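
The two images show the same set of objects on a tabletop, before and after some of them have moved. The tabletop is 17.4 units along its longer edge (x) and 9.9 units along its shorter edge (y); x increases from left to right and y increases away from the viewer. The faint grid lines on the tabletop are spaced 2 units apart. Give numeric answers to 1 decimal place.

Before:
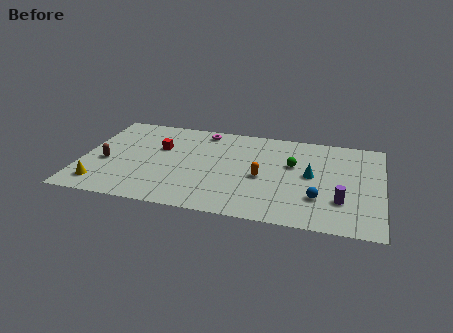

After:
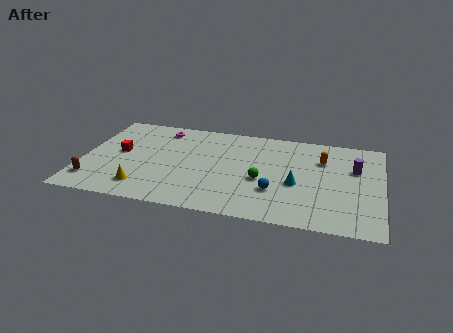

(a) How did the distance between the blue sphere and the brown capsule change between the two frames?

-1.9

They were about 12.5 units apart before and 10.6 after — 1.9 units closer together.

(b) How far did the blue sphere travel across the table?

2.5

From (13.8, 2.9) to (11.3, 3.1), the blue sphere covered √(2.5² + 0.2²) ≈ 2.5 units.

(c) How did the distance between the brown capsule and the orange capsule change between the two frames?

+4.9

The distance was about 9.1 in the first image and 14.0 in the second, so they moved 4.9 units further apart.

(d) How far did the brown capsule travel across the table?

2.2

The brown capsule was near (1.4, 4.1) before and (0.8, 2.0) after, so it travelled √(0.6² + 2.1²) ≈ 2.2 units.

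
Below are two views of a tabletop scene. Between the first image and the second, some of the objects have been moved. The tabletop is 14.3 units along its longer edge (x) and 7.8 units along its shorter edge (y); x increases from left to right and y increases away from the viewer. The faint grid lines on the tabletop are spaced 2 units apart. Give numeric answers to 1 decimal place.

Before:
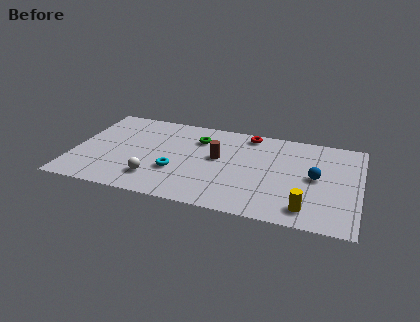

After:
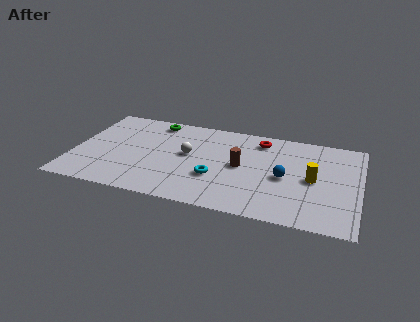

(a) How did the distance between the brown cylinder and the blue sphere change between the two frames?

-2.7

Before: roughly 4.9 units apart; after: 2.2. That's 2.7 units closer together.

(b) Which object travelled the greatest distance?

the white sphere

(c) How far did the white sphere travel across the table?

2.9

From (4.2, 1.8) to (5.7, 4.3), the white sphere covered √(1.5² + 2.5²) ≈ 2.9 units.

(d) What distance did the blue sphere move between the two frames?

1.6

The blue sphere moved from about (12.1, 4.0) to (10.6, 3.6), a distance of √(1.5² + 0.4²) ≈ 1.6.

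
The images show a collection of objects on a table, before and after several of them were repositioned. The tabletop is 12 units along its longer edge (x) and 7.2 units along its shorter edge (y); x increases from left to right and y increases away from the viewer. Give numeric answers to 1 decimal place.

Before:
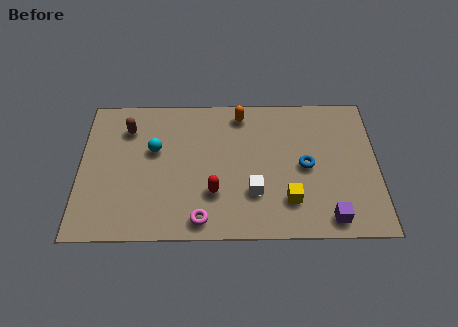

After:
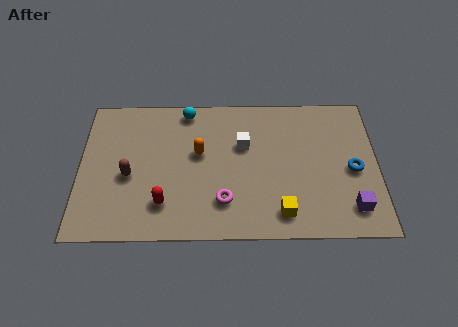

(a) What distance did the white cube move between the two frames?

2.4

From (7.0, 2.2) to (6.6, 4.6), the white cube covered √(0.4² + 2.4²) ≈ 2.4 units.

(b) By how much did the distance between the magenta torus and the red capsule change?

+1.0

Before: roughly 1.4 units apart; after: 2.4. That's 1.0 units further apart.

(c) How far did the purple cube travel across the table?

1.0

The purple cube was near (10.0, 0.9) before and (10.9, 1.4) after, so it travelled √(0.9² + 0.5²) ≈ 1.0 units.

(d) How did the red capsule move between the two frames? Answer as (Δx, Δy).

(-2.0, -0.5)

The red capsule started near (5.4, 2.2) and ended near (3.4, 1.7).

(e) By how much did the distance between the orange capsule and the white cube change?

-2.2

The distance was about 4.0 in the first image and 1.8 in the second, so they moved 2.2 units closer together.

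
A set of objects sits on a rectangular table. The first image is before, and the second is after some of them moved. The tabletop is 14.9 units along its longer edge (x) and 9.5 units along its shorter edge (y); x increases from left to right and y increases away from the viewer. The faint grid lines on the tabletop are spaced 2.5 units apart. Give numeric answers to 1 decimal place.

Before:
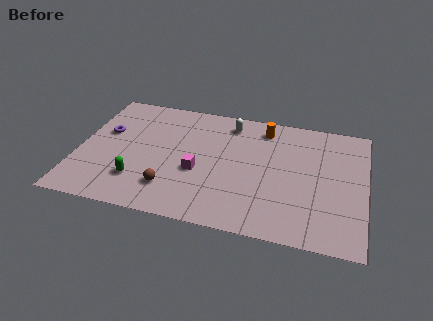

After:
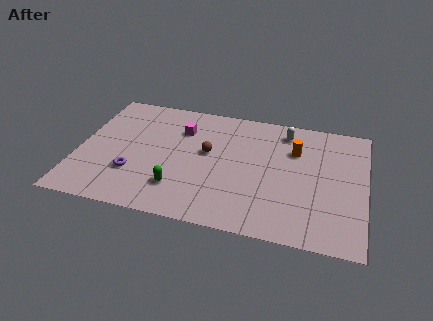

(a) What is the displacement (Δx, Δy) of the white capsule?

(2.9, 0.0)

The white capsule was at about (7.7, 8.0) and moved to about (10.6, 8.0).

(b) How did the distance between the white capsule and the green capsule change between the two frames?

+0.6

Before: roughly 7.1 units apart; after: 7.7. That's 0.6 units further apart.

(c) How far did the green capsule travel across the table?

2.1

The green capsule was near (3.3, 2.4) before and (5.4, 2.3) after, so it travelled √(2.1² + 0.1²) ≈ 2.1 units.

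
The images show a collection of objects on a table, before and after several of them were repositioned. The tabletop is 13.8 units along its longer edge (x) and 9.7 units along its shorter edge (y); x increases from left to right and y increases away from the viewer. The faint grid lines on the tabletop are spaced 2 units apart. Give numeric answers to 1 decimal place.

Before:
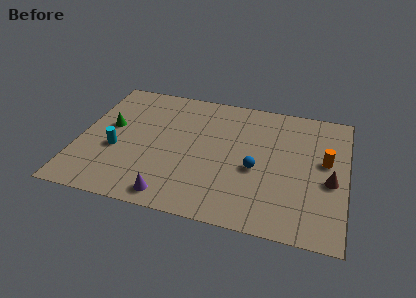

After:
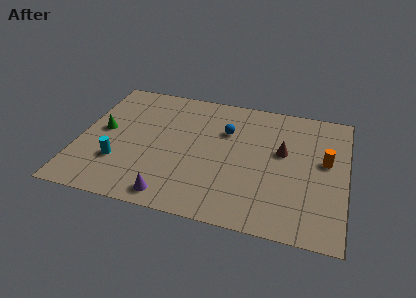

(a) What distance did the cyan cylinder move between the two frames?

0.9

The cyan cylinder moved from about (2.0, 3.8) to (2.2, 2.9), a distance of √(0.2² + 0.9²) ≈ 0.9.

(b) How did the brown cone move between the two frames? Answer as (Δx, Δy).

(-2.5, 1.6)

From the two frames, the brown cone sits at roughly (13.0, 4.1) before and (10.5, 5.7) after.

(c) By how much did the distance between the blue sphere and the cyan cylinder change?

-0.7

Before: roughly 7.2 units apart; after: 6.5. That's 0.7 units closer together.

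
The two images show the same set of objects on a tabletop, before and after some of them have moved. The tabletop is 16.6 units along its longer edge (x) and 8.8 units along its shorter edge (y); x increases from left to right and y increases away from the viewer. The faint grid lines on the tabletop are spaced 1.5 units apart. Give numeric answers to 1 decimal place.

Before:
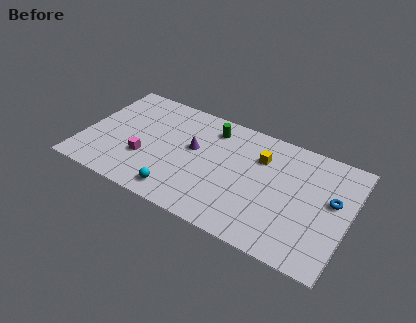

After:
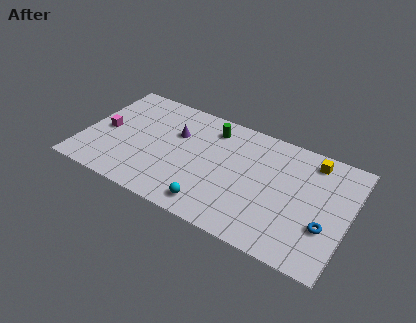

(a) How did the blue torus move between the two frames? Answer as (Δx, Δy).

(-0.2, -2.1)

The blue torus started near (15.5, 5.1) and ended near (15.3, 3.0).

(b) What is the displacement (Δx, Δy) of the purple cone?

(-1.2, 0.7)

The purple cone was at about (6.8, 5.1) and moved to about (5.6, 5.8).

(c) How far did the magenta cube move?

3.0

The magenta cube was near (4.0, 3.0) before and (1.3, 4.2) after, so it travelled √(2.7² + 1.2²) ≈ 3.0 units.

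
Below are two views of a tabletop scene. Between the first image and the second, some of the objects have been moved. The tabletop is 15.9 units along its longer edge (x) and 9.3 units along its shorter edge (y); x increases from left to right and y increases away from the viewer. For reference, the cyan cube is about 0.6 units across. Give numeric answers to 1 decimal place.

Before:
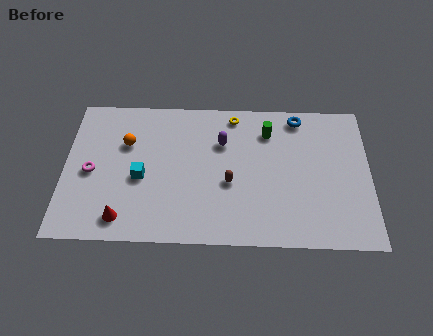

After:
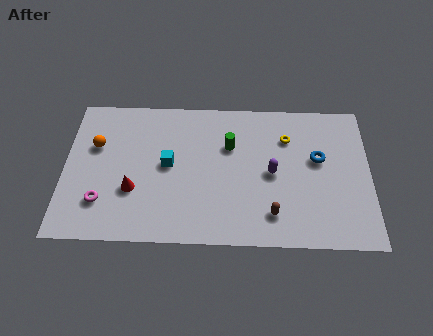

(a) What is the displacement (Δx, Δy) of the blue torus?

(1.0, -2.7)

From the two frames, the blue torus sits at roughly (12.2, 8.2) before and (13.2, 5.5) after.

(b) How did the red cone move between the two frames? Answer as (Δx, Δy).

(0.5, 1.8)

The red cone started near (3.1, 1.4) and ended near (3.6, 3.2).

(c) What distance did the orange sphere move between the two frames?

1.6

From (3.2, 6.2) to (1.6, 6.0), the orange sphere covered √(1.6² + 0.2²) ≈ 1.6 units.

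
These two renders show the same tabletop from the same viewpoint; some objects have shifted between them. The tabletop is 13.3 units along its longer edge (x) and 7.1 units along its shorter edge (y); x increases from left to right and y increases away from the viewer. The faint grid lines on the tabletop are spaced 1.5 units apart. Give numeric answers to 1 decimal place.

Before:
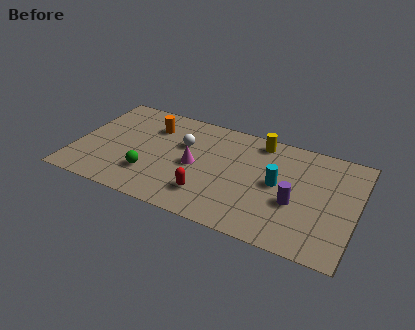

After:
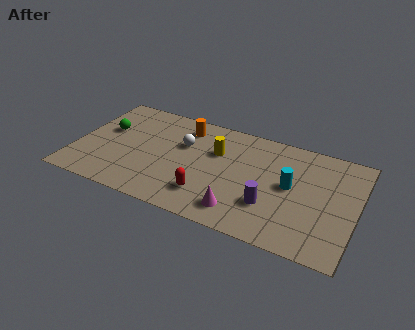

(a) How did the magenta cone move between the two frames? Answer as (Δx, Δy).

(2.4, -2.1)

The magenta cone started near (5.7, 3.4) and ended near (8.1, 1.3).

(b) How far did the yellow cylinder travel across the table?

2.4

From (8.5, 6.2) to (6.6, 4.7), the yellow cylinder covered √(1.9² + 1.5²) ≈ 2.4 units.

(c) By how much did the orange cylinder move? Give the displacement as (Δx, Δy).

(1.5, 0.5)

The orange cylinder was at about (3.4, 5.3) and moved to about (4.9, 5.8).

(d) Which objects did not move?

the red capsule and the white sphere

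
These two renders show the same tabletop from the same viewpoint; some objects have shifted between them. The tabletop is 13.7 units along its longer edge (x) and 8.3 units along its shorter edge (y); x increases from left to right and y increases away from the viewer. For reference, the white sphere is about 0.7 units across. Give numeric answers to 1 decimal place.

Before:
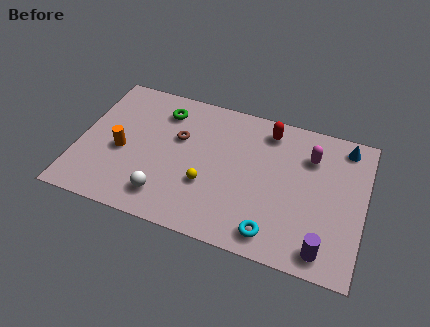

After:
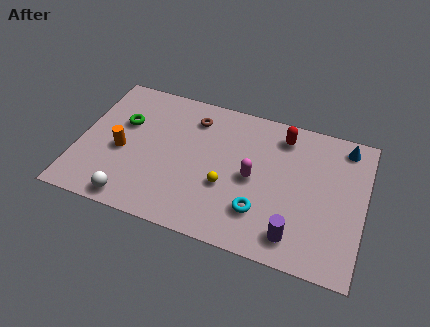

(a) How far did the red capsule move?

0.7

From (8.9, 7.0) to (9.6, 6.9), the red capsule covered √(0.7² + 0.1²) ≈ 0.7 units.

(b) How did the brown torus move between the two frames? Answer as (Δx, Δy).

(0.6, 1.4)

The brown torus started near (4.7, 5.2) and ended near (5.3, 6.6).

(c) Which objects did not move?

the orange cylinder and the blue cone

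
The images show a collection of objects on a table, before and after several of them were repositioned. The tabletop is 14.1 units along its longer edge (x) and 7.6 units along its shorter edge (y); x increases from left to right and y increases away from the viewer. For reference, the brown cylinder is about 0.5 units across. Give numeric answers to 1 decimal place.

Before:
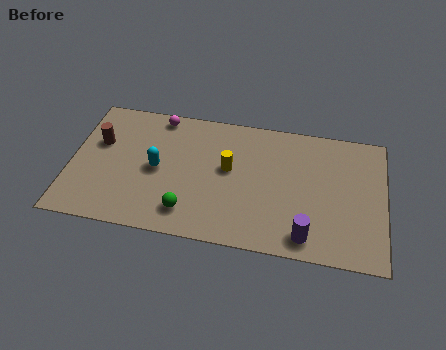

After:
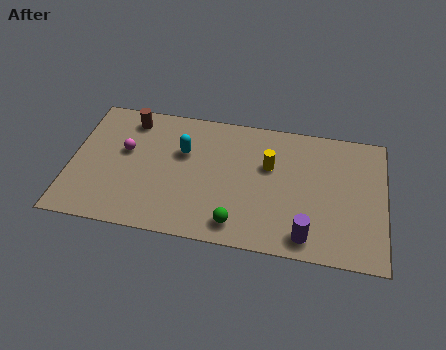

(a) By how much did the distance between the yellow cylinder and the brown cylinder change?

+0.7

Before: roughly 5.9 units apart; after: 6.6. That's 0.7 units further apart.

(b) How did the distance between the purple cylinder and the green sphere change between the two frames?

-2.2

The distance was about 5.3 in the first image and 3.1 in the second, so they moved 2.2 units closer together.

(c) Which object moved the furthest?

the magenta sphere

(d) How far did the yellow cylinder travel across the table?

1.9

The yellow cylinder moved from about (7.1, 4.3) to (8.9, 4.8), a distance of √(1.8² + 0.5²) ≈ 1.9.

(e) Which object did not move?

the purple cylinder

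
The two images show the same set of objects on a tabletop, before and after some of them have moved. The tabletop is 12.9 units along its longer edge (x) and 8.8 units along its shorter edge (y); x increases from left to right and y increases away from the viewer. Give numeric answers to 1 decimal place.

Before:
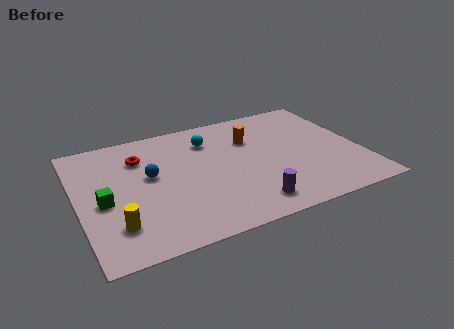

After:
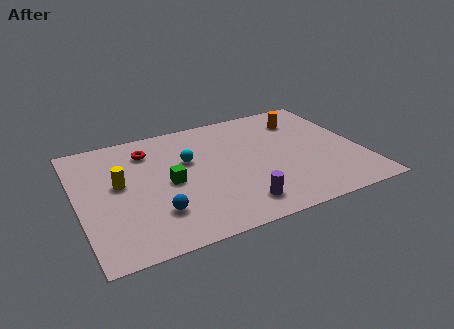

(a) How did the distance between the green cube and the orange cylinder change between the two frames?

-0.3

Before: roughly 7.3 units apart; after: 7.0. That's 0.3 units closer together.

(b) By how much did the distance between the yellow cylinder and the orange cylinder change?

+1.2

Before: roughly 7.7 units apart; after: 8.9. That's 1.2 units further apart.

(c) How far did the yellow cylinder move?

2.8

From (1.5, 2.1) to (1.9, 4.9), the yellow cylinder covered √(0.4² + 2.8²) ≈ 2.8 units.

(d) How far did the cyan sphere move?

1.6

From (6.2, 6.7) to (5.1, 5.5), the cyan sphere covered √(1.1² + 1.2²) ≈ 1.6 units.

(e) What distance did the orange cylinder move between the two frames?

2.6

The orange cylinder moved from about (8.1, 6.1) to (10.6, 6.8), a distance of √(2.5² + 0.7²) ≈ 2.6.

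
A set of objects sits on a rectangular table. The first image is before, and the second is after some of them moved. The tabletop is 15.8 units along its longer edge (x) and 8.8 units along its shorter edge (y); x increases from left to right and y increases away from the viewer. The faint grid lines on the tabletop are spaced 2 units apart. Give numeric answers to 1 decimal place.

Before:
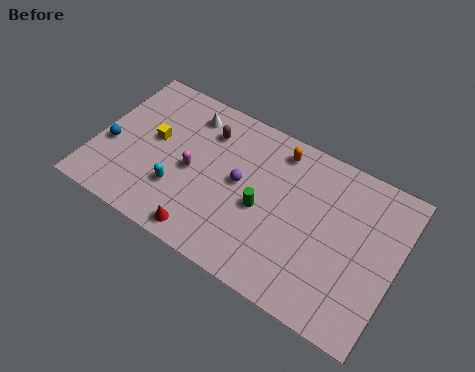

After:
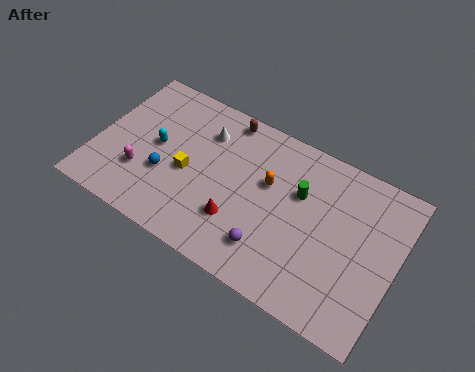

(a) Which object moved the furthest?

the purple sphere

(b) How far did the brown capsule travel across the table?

1.4

The brown capsule was near (5.5, 6.7) before and (6.3, 7.9) after, so it travelled √(0.8² + 1.2²) ≈ 1.4 units.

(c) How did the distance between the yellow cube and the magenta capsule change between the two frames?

+0.3

Before: roughly 2.3 units apart; after: 2.6. That's 0.3 units further apart.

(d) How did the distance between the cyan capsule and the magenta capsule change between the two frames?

+0.5

The distance was about 1.5 in the first image and 2.0 in the second, so they moved 0.5 units further apart.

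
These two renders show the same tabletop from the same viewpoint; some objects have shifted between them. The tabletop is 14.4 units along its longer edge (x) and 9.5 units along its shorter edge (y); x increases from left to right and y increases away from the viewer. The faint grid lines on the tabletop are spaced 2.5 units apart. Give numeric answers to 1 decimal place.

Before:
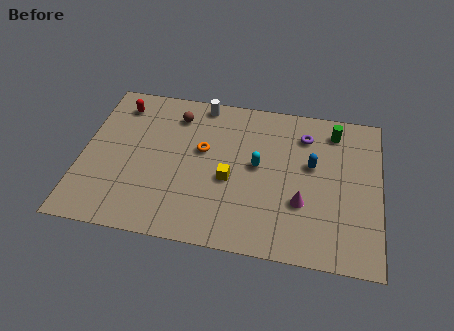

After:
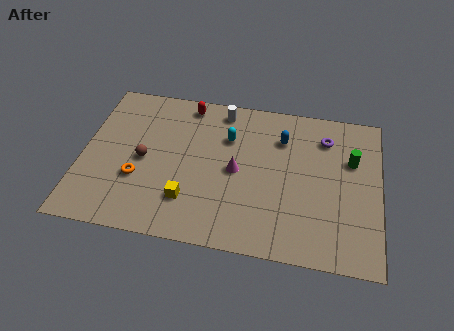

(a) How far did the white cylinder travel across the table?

1.0

The white cylinder was near (5.6, 8.6) before and (6.6, 8.3) after, so it travelled √(1.0² + 0.3²) ≈ 1.0 units.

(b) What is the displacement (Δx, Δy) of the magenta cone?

(-3.2, 1.4)

The magenta cone was at about (10.7, 3.2) and moved to about (7.5, 4.6).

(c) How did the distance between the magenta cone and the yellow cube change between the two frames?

-0.5

They were about 3.6 units apart before and 3.1 after — 0.5 units closer together.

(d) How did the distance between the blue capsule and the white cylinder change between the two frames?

-3.0

They were about 6.3 units apart before and 3.3 after — 3.0 units closer together.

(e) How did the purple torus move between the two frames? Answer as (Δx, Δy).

(1.0, 0.0)

From the two frames, the purple torus sits at roughly (10.7, 7.4) before and (11.7, 7.4) after.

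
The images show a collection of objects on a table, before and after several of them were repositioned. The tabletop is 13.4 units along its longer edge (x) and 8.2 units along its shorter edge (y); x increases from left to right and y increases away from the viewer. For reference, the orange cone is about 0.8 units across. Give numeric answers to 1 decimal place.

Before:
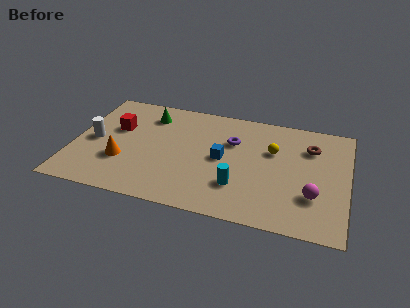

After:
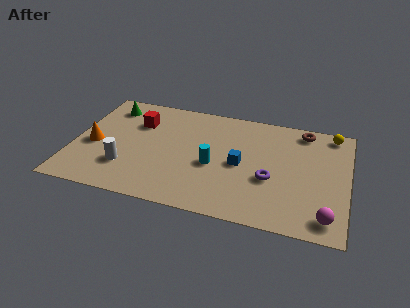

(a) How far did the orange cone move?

1.7

From (2.5, 2.7) to (1.0, 3.6), the orange cone covered √(1.5² + 0.9²) ≈ 1.7 units.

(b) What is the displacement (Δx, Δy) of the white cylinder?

(1.7, -1.6)

The white cylinder started near (1.0, 3.9) and ended near (2.7, 2.3).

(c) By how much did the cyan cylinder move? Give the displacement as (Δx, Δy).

(-1.3, 1.2)

The cyan cylinder was at about (8.2, 2.3) and moved to about (6.9, 3.5).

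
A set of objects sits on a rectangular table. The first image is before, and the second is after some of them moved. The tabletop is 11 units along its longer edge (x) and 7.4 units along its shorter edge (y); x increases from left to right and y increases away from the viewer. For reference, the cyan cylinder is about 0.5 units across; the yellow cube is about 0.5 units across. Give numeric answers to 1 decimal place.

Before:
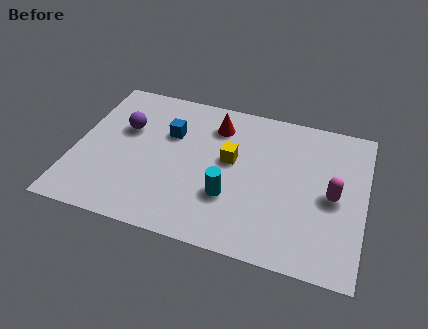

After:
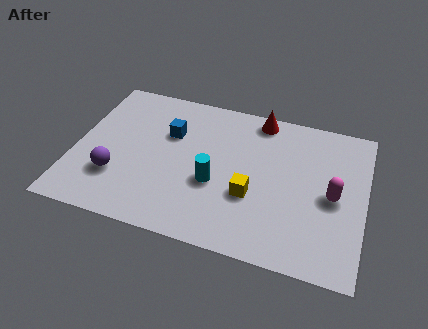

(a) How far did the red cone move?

1.8

From (5.2, 5.8) to (6.8, 6.6), the red cone covered √(1.6² + 0.8²) ≈ 1.8 units.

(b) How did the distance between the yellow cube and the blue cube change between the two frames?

+1.5

Before: roughly 2.5 units apart; after: 4.0. That's 1.5 units further apart.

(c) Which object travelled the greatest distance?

the purple sphere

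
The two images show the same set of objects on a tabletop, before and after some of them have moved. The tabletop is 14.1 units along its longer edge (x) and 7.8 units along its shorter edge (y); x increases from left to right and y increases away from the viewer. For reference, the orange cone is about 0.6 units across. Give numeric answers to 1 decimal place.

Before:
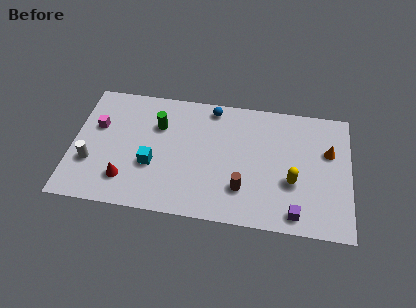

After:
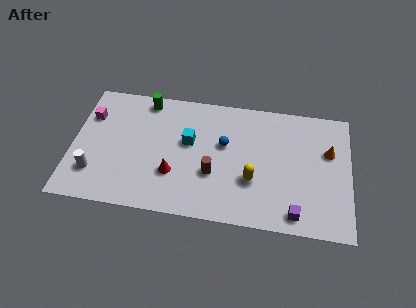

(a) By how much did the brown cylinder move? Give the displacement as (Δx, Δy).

(-1.5, 0.7)

The brown cylinder was at about (8.7, 2.1) and moved to about (7.2, 2.8).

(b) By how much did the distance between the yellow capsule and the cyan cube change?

-3.3

They were about 7.1 units apart before and 3.8 after — 3.3 units closer together.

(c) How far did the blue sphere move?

2.3

The blue sphere was near (7.0, 6.9) before and (7.7, 4.7) after, so it travelled √(0.7² + 2.2²) ≈ 2.3 units.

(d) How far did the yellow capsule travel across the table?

2.0

The yellow capsule moved from about (11.2, 2.9) to (9.2, 2.7), a distance of √(2.0² + 0.2²) ≈ 2.0.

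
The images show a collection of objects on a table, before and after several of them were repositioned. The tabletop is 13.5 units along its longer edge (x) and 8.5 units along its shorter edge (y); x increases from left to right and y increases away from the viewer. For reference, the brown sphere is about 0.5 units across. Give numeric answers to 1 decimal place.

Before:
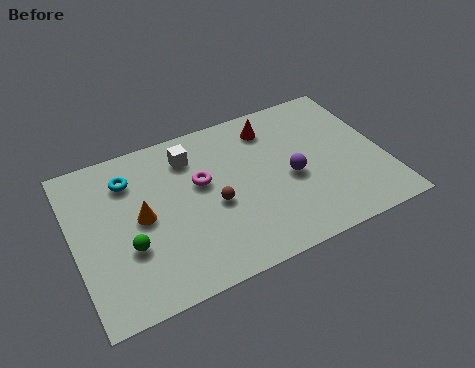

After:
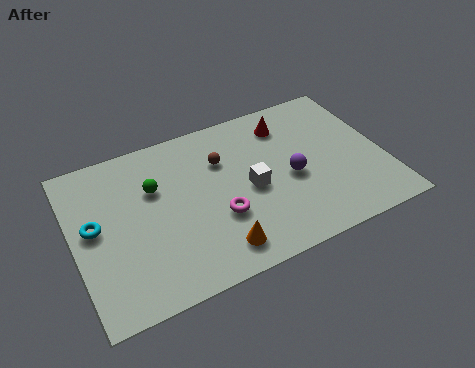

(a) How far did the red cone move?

0.7

From (8.9, 6.9) to (9.6, 6.8), the red cone covered √(0.7² + 0.1²) ≈ 0.7 units.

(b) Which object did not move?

the purple sphere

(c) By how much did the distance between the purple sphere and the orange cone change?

-2.2

They were about 6.5 units apart before and 4.3 after — 2.2 units closer together.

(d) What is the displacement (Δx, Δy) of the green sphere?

(1.4, 2.6)

The green sphere started near (2.2, 3.0) and ended near (3.6, 5.6).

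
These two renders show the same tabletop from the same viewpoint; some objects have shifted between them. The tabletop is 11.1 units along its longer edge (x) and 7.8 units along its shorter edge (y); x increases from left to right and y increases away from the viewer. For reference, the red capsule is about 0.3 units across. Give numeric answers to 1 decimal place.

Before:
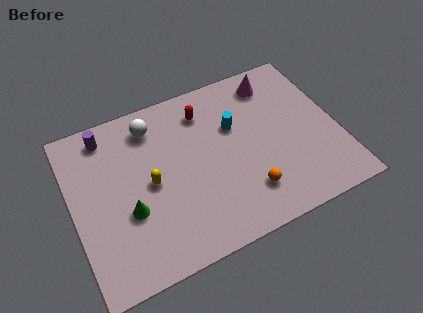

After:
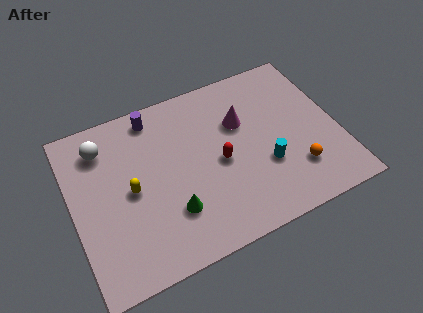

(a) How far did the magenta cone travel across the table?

2.1

The magenta cone was near (8.8, 6.5) before and (7.2, 5.1) after, so it travelled √(1.6² + 1.4²) ≈ 2.1 units.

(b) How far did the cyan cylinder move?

2.5

The cyan cylinder was near (6.9, 5.0) before and (7.9, 2.7) after, so it travelled √(1.0² + 2.3²) ≈ 2.5 units.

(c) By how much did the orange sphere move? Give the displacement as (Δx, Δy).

(2.1, 0.2)

From the two frames, the orange sphere sits at roughly (7.0, 1.8) before and (9.1, 2.0) after.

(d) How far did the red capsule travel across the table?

2.6

The red capsule was near (5.8, 6.2) before and (6.1, 3.6) after, so it travelled √(0.3² + 2.6²) ≈ 2.6 units.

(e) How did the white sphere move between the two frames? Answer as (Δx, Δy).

(-2.1, -0.2)

The white sphere started near (3.6, 6.4) and ended near (1.5, 6.2).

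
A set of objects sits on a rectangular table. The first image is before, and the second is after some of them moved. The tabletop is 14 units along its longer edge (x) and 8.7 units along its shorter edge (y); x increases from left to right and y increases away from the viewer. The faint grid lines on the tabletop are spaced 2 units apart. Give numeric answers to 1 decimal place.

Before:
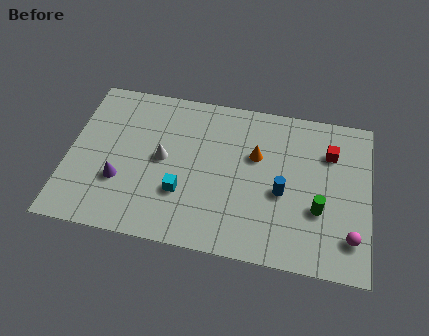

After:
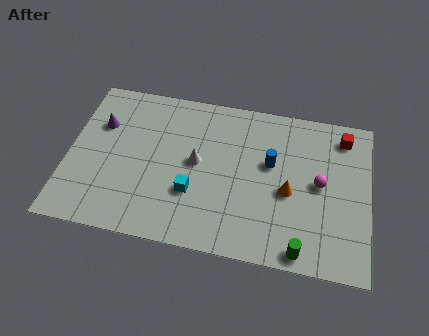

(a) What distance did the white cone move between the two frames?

1.6

The white cone moved from about (4.4, 4.5) to (6.0, 4.6), a distance of √(1.6² + 0.1²) ≈ 1.6.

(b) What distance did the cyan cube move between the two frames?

0.5

The cyan cube was near (5.4, 2.8) before and (5.9, 2.9) after, so it travelled √(0.5² + 0.1²) ≈ 0.5 units.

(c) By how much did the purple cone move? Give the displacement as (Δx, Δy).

(-1.1, 3.0)

The purple cone was at about (2.5, 2.9) and moved to about (1.4, 5.9).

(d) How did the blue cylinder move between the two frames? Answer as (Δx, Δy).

(-0.6, 1.5)

The blue cylinder was at about (10.0, 3.7) and moved to about (9.4, 5.2).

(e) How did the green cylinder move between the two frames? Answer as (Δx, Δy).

(-0.7, -2.3)

The green cylinder was at about (11.7, 3.1) and moved to about (11.0, 0.8).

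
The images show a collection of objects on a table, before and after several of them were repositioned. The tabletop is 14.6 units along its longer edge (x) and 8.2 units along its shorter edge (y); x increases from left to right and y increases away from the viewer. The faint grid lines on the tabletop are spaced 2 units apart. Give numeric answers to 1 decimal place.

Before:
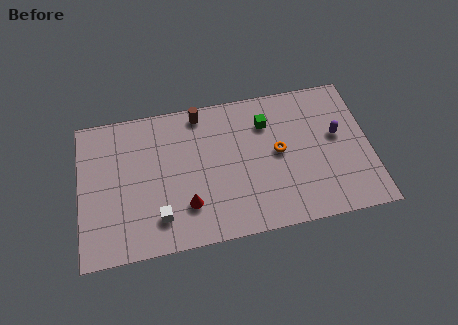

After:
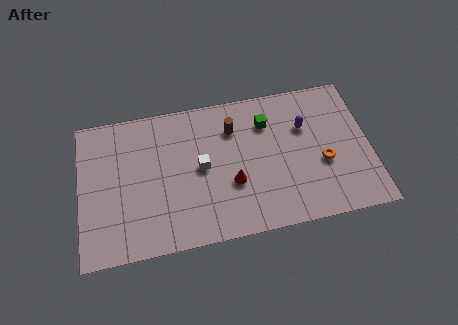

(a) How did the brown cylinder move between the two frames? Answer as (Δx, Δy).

(1.6, -1.2)

The brown cylinder started near (6.2, 7.3) and ended near (7.8, 6.1).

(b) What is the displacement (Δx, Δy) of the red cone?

(2.3, 0.8)

The red cone was at about (5.3, 2.2) and moved to about (7.6, 3.0).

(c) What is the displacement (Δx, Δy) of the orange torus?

(2.2, -1.0)

From the two frames, the orange torus sits at roughly (10.0, 4.3) before and (12.2, 3.3) after.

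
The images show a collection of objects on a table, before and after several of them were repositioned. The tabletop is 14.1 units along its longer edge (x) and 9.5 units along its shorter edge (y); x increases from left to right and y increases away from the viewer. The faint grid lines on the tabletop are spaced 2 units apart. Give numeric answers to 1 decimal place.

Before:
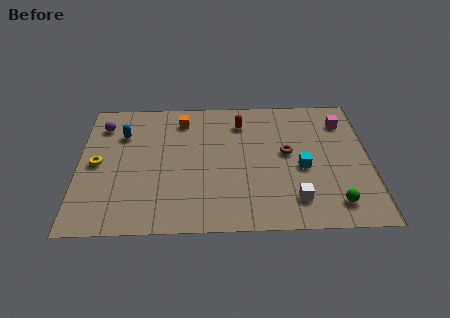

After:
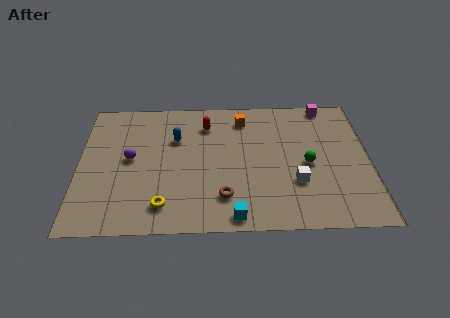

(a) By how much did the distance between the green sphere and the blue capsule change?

-4.7

They were about 11.4 units apart before and 6.7 after — 4.7 units closer together.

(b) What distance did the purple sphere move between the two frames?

2.9

The purple sphere was near (1.1, 7.5) before and (2.5, 5.0) after, so it travelled √(1.4² + 2.5²) ≈ 2.9 units.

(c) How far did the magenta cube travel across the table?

1.5

The magenta cube moved from about (12.9, 7.4) to (12.1, 8.7), a distance of √(0.8² + 1.3²) ≈ 1.5.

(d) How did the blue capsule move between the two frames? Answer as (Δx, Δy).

(2.6, -0.4)

The blue capsule started near (2.1, 6.8) and ended near (4.7, 6.4).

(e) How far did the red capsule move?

1.7

From (7.9, 7.5) to (6.2, 7.4), the red capsule covered √(1.7² + 0.1²) ≈ 1.7 units.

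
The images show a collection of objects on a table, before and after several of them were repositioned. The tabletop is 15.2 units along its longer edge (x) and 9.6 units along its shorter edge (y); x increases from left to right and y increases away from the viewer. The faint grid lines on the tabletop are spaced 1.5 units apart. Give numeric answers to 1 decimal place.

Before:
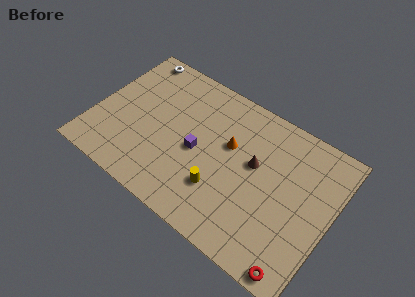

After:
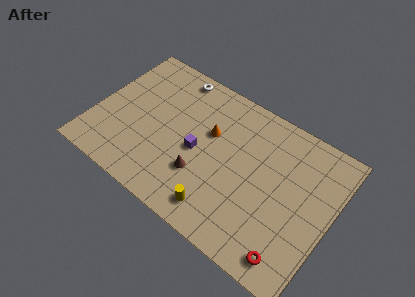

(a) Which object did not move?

the purple cube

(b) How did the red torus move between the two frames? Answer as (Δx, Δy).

(-0.5, 0.5)

From the two frames, the red torus sits at roughly (13.9, 0.8) before and (13.4, 1.3) after.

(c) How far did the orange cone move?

1.3

The orange cone was near (8.5, 5.9) before and (7.2, 6.0) after, so it travelled √(1.3² + 0.1²) ≈ 1.3 units.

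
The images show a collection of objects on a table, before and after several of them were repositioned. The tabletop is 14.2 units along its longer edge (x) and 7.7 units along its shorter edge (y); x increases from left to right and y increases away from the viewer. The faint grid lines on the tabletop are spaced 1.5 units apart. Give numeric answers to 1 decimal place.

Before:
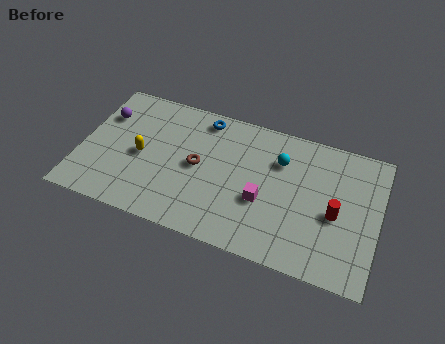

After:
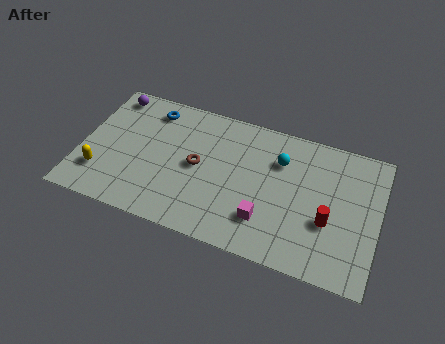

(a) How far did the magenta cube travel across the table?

1.0

From (8.8, 3.0) to (9.0, 2.0), the magenta cube covered √(0.2² + 1.0²) ≈ 1.0 units.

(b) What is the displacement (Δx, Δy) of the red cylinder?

(-0.3, -0.5)

The red cylinder started near (12.2, 3.4) and ended near (11.9, 2.9).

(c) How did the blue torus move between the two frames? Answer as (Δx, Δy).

(-2.5, -0.3)

From the two frames, the blue torus sits at roughly (5.6, 6.7) before and (3.1, 6.4) after.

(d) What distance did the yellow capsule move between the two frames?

2.4

The yellow capsule was near (2.9, 3.6) before and (1.1, 2.0) after, so it travelled √(1.8² + 1.6²) ≈ 2.4 units.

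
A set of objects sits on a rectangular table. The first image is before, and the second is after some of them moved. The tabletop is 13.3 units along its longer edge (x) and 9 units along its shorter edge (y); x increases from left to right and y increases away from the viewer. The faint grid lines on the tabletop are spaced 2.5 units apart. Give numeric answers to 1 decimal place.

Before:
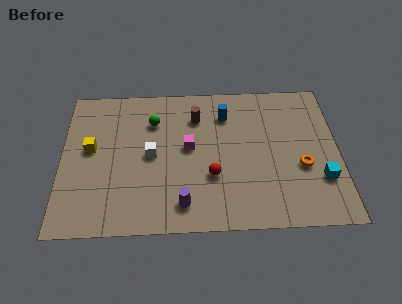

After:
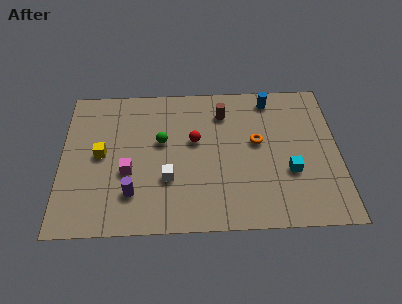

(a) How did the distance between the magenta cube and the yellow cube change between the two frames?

-3.0

The distance was about 4.7 in the first image and 1.7 in the second, so they moved 3.0 units closer together.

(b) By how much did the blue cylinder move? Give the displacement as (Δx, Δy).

(2.2, 0.9)

The blue cylinder started near (7.9, 6.9) and ended near (10.1, 7.8).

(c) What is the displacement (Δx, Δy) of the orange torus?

(-2.1, 1.6)

The orange torus was at about (11.5, 3.5) and moved to about (9.4, 5.1).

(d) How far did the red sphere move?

2.3

The red sphere was near (7.2, 3.1) before and (6.4, 5.3) after, so it travelled √(0.8² + 2.2²) ≈ 2.3 units.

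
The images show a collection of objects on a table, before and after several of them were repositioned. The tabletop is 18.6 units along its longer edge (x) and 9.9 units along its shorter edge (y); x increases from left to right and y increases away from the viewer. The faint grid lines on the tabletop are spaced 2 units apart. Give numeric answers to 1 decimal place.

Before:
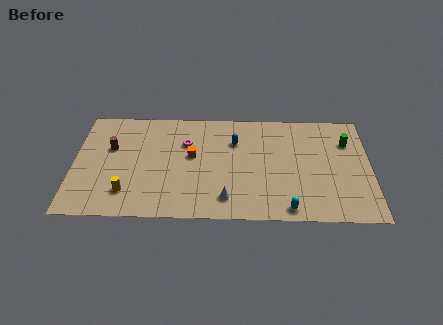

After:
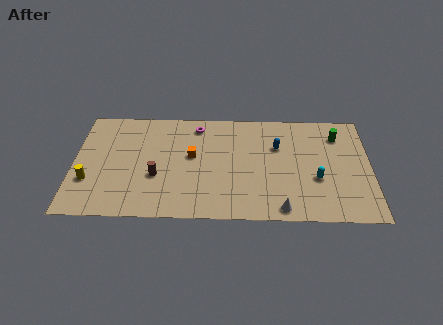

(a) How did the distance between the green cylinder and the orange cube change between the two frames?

-0.5

They were about 9.9 units apart before and 9.4 after — 0.5 units closer together.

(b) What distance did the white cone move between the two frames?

3.5

The white cone moved from about (9.6, 1.8) to (13.0, 1.0), a distance of √(3.4² + 0.8²) ≈ 3.5.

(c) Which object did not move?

the orange cube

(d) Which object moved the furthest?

the brown cylinder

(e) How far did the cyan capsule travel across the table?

3.2

The cyan capsule moved from about (13.4, 1.0) to (15.2, 3.7), a distance of √(1.8² + 2.7²) ≈ 3.2.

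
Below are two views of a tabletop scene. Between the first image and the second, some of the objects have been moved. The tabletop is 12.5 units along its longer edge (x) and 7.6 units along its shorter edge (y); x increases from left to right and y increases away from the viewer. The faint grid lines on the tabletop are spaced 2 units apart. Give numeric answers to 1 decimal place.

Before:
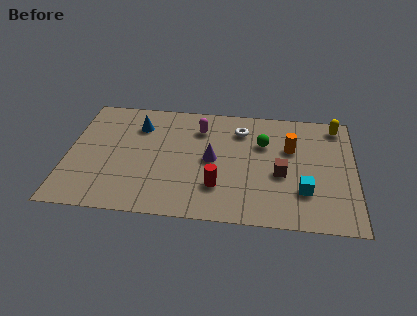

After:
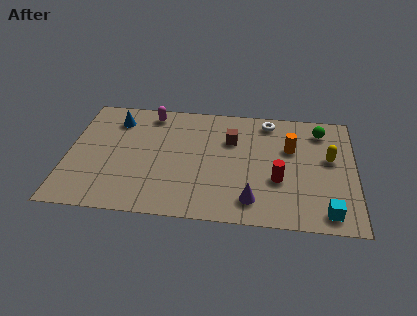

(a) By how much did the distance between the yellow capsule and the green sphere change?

-1.7

Before: roughly 3.5 units apart; after: 1.8. That's 1.7 units closer together.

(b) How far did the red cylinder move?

2.7

The red cylinder was near (6.6, 2.1) before and (9.2, 2.8) after, so it travelled √(2.6² + 0.7²) ≈ 2.7 units.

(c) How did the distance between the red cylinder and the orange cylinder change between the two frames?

-2.0

Before: roughly 4.2 units apart; after: 2.2. That's 2.0 units closer together.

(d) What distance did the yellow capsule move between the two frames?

2.2

The yellow capsule moved from about (11.7, 6.6) to (11.4, 4.4), a distance of √(0.3² + 2.2²) ≈ 2.2.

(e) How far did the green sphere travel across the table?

2.7

From (8.5, 5.1) to (11.0, 6.2), the green sphere covered √(2.5² + 1.1²) ≈ 2.7 units.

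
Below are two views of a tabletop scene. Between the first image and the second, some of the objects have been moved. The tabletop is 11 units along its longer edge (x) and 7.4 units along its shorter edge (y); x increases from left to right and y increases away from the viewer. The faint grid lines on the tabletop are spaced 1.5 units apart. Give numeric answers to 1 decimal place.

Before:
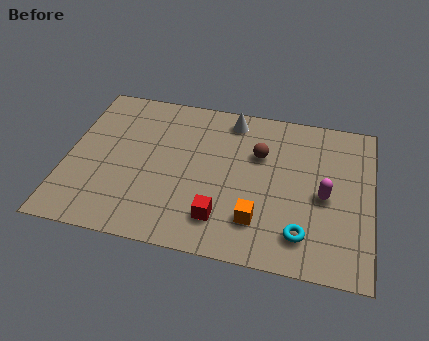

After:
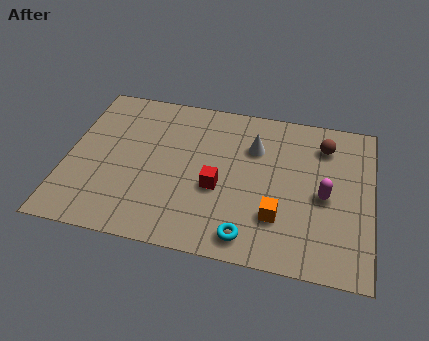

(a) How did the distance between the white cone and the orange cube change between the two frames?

-1.5

They were about 4.8 units apart before and 3.3 after — 1.5 units closer together.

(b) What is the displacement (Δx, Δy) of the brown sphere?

(2.3, 0.9)

From the two frames, the brown sphere sits at roughly (6.9, 4.9) before and (9.2, 5.8) after.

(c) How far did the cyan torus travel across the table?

2.0

The cyan torus moved from about (8.6, 1.5) to (6.7, 1.0), a distance of √(1.9² + 0.5²) ≈ 2.0.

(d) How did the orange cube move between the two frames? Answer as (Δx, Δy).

(0.7, 0.3)

The orange cube was at about (7.0, 1.8) and moved to about (7.7, 2.1).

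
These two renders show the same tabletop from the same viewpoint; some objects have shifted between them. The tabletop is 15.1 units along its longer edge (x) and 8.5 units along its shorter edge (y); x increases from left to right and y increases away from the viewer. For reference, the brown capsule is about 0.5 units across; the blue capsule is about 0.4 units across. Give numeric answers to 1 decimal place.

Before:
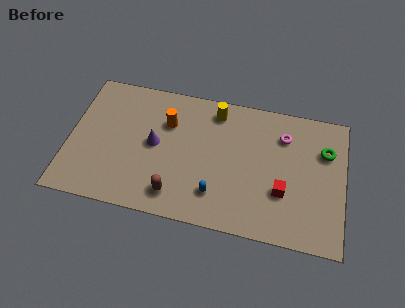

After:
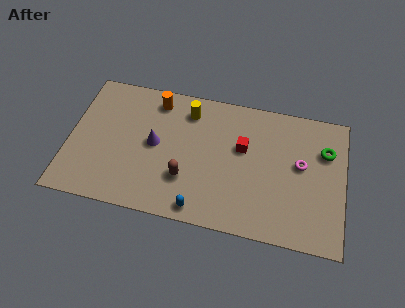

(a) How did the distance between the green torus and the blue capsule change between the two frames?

+1.3

They were about 7.0 units apart before and 8.3 after — 1.3 units further apart.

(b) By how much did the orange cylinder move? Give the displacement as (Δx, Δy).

(-0.7, 1.3)

From the two frames, the orange cylinder sits at roughly (5.3, 5.9) before and (4.6, 7.2) after.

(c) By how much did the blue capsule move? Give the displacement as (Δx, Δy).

(-0.8, -1.1)

The blue capsule was at about (8.2, 2.0) and moved to about (7.4, 0.9).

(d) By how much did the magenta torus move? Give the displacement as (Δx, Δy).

(1.0, -1.6)

From the two frames, the magenta torus sits at roughly (11.7, 6.4) before and (12.7, 4.8) after.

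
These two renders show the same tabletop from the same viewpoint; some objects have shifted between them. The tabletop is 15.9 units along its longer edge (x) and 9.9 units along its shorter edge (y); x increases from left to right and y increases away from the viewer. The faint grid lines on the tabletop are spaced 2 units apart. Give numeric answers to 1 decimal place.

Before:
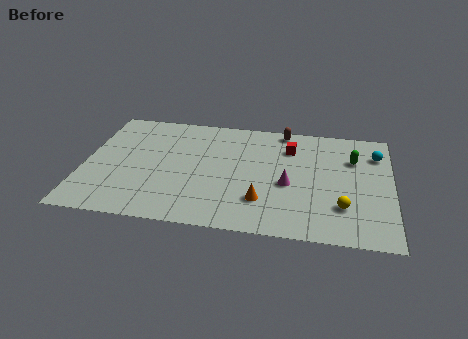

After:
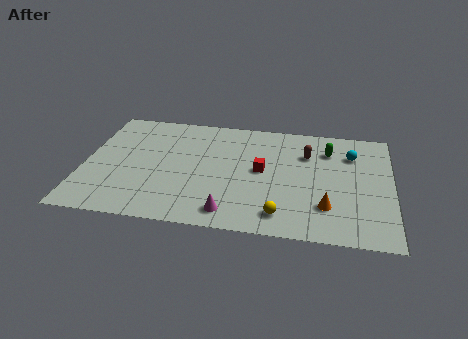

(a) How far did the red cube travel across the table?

2.6

From (10.6, 7.4) to (9.2, 5.2), the red cube covered √(1.4² + 2.2²) ≈ 2.6 units.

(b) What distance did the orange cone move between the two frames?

3.3

The orange cone moved from about (9.3, 2.6) to (12.6, 2.6), a distance of √(3.3² + 0.0²) ≈ 3.3.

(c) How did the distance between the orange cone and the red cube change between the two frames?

-0.7

The distance was about 5.0 in the first image and 4.3 in the second, so they moved 0.7 units closer together.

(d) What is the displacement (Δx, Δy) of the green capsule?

(-1.3, 0.6)

The green capsule started near (13.9, 6.9) and ended near (12.6, 7.5).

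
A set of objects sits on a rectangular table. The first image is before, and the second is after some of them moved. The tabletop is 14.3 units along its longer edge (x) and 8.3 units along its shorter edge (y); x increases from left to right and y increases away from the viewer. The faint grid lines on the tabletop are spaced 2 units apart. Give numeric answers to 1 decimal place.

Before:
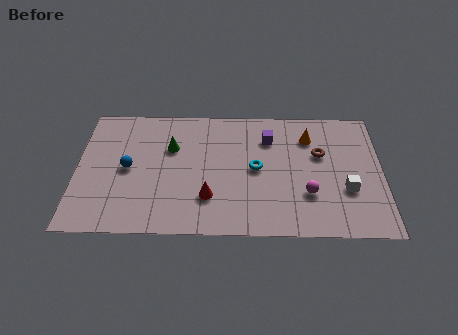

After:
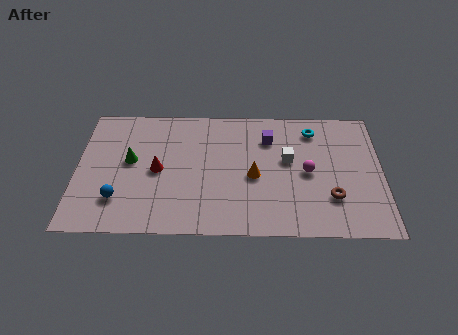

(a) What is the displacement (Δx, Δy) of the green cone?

(-1.9, -0.9)

The green cone was at about (4.4, 5.5) and moved to about (2.5, 4.6).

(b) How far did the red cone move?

2.9

The red cone was near (6.2, 2.3) before and (3.8, 4.0) after, so it travelled √(2.4² + 1.7²) ≈ 2.9 units.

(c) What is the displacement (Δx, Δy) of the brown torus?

(0.5, -2.8)

The brown torus started near (11.4, 5.2) and ended near (11.9, 2.4).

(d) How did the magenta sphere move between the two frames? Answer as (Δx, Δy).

(0.0, 1.4)

From the two frames, the magenta sphere sits at roughly (10.8, 2.6) before and (10.8, 4.0) after.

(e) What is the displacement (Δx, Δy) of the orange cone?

(-2.6, -2.6)

The orange cone was at about (10.9, 6.3) and moved to about (8.3, 3.7).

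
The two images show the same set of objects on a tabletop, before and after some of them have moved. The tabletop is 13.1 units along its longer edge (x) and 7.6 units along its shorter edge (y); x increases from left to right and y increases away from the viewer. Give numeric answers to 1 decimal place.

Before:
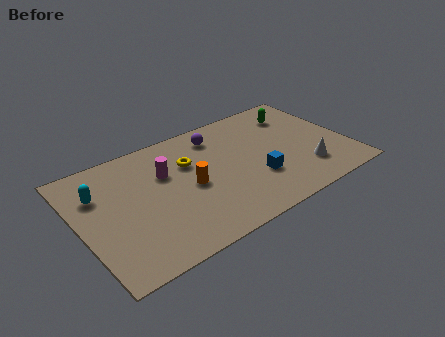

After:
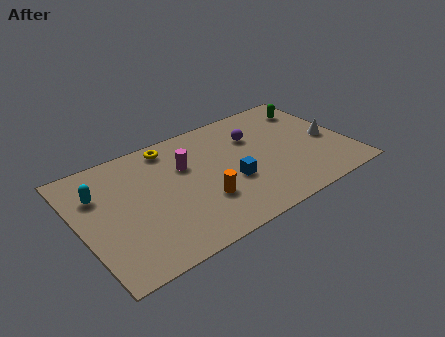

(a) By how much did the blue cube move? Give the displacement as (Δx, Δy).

(-1.2, 0.4)

From the two frames, the blue cube sits at roughly (8.4, 2.5) before and (7.2, 2.9) after.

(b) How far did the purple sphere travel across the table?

1.9

From (7.1, 6.2) to (8.8, 5.3), the purple sphere covered √(1.7² + 0.9²) ≈ 1.9 units.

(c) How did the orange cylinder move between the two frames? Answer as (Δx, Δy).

(0.4, -1.2)

The orange cylinder started near (5.3, 3.6) and ended near (5.7, 2.4).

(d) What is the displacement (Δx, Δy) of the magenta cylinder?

(1.0, 0.0)

The magenta cylinder started near (4.3, 5.0) and ended near (5.3, 5.0).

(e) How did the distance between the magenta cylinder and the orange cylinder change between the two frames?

+0.9

They were about 1.7 units apart before and 2.6 after — 0.9 units further apart.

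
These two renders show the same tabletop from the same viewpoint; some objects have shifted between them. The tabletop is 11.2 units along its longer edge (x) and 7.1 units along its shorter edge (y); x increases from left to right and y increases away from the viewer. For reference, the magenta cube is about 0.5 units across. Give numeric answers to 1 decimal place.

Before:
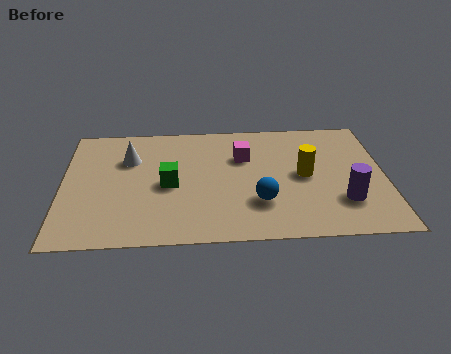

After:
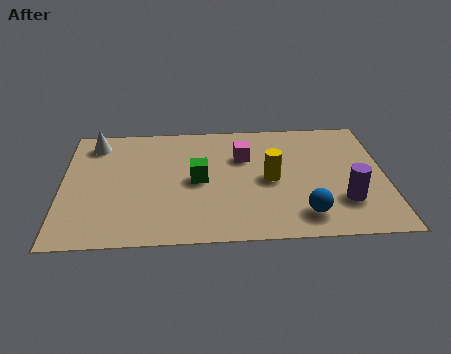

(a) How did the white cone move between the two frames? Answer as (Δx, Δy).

(-1.2, 1.0)

The white cone was at about (2.3, 4.9) and moved to about (1.1, 5.9).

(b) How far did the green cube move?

1.0

The green cube moved from about (3.7, 3.3) to (4.7, 3.5), a distance of √(1.0² + 0.2²) ≈ 1.0.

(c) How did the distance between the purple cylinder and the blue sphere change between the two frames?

-1.3

The distance was about 2.9 in the first image and 1.6 in the second, so they moved 1.3 units closer together.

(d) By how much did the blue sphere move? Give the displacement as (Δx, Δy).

(1.5, -0.8)

The blue sphere was at about (6.8, 2.1) and moved to about (8.3, 1.3).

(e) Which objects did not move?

the magenta cube and the purple cylinder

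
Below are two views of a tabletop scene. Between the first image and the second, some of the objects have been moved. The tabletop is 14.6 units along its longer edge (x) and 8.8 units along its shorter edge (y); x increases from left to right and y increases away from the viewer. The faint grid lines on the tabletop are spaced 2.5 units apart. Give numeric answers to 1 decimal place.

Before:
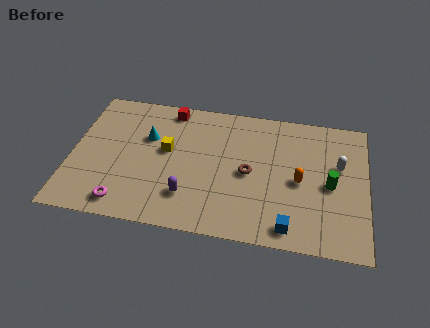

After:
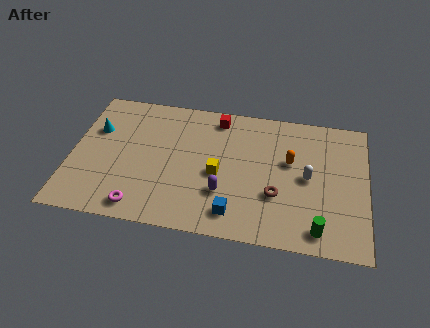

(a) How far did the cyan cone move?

2.6

The cyan cone moved from about (3.7, 5.7) to (1.1, 5.8), a distance of √(2.6² + 0.1²) ≈ 2.6.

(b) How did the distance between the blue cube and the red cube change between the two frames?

-2.9

Before: roughly 9.1 units apart; after: 6.2. That's 2.9 units closer together.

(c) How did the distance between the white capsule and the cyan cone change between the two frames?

+1.2

They were about 9.5 units apart before and 10.7 after — 1.2 units further apart.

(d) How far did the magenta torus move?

0.8

The magenta torus was near (2.8, 1.2) before and (3.6, 1.1) after, so it travelled √(0.8² + 0.1²) ≈ 0.8 units.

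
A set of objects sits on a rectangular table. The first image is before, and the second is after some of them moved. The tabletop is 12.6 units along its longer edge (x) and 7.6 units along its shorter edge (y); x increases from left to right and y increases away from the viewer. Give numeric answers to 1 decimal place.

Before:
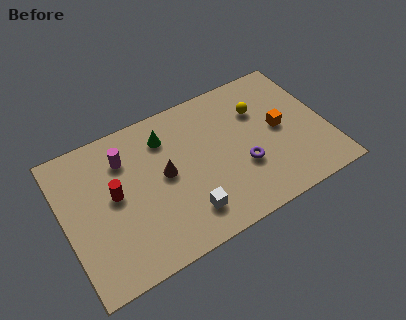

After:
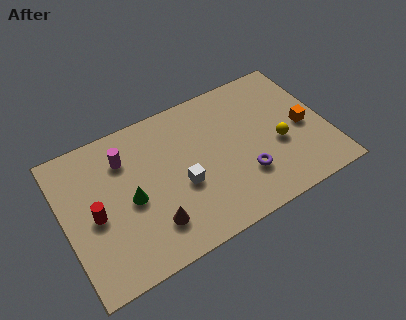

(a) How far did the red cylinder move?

1.2

From (2.4, 4.1) to (1.4, 3.5), the red cylinder covered √(1.0² + 0.6²) ≈ 1.2 units.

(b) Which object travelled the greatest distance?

the green cone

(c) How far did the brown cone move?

2.4

From (4.8, 4.0) to (3.9, 1.8), the brown cone covered √(0.9² + 2.2²) ≈ 2.4 units.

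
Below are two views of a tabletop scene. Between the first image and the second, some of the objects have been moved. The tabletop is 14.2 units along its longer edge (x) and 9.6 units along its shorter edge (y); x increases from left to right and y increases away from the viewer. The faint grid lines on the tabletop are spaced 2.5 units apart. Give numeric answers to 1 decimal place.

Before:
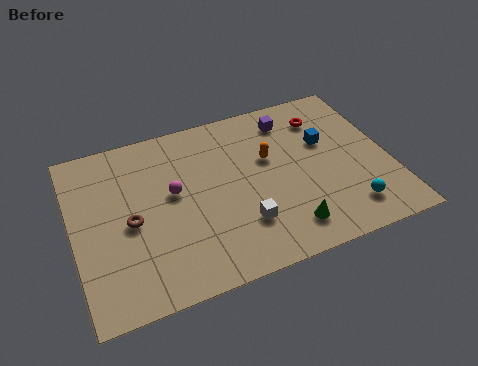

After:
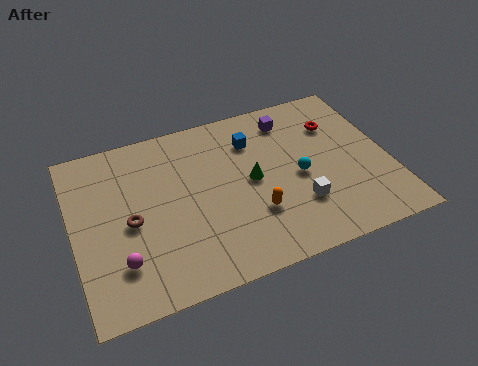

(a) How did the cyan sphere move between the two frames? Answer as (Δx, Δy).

(-1.9, 2.6)

The cyan sphere started near (12.0, 1.8) and ended near (10.1, 4.4).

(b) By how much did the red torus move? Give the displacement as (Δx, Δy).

(0.5, -0.6)

The red torus was at about (11.6, 7.5) and moved to about (12.1, 6.9).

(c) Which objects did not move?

the purple cube and the brown torus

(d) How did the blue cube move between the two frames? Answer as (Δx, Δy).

(-3.2, 1.2)

From the two frames, the blue cube sits at roughly (11.5, 6.0) before and (8.3, 7.2) after.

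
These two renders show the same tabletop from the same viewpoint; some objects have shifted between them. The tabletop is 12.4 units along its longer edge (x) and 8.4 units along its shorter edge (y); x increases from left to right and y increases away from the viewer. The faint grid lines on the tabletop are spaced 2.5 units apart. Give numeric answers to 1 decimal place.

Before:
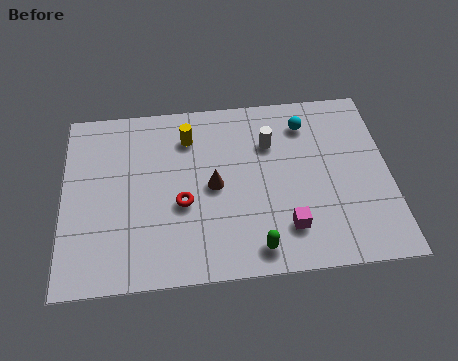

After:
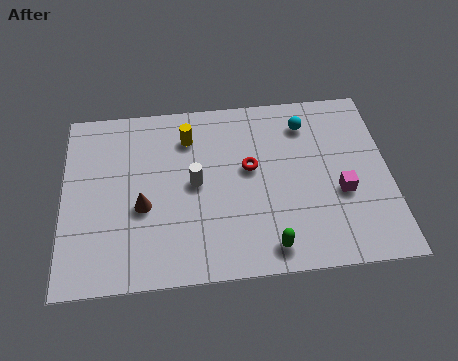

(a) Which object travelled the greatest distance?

the white cylinder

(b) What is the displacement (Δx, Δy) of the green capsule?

(0.5, 0.0)

The green capsule was at about (7.2, 1.1) and moved to about (7.7, 1.1).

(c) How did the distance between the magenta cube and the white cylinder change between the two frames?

+1.6

They were about 4.0 units apart before and 5.6 after — 1.6 units further apart.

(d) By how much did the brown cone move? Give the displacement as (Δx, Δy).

(-2.7, -0.7)

The brown cone started near (5.7, 4.1) and ended near (3.0, 3.4).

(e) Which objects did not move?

the yellow cylinder and the cyan sphere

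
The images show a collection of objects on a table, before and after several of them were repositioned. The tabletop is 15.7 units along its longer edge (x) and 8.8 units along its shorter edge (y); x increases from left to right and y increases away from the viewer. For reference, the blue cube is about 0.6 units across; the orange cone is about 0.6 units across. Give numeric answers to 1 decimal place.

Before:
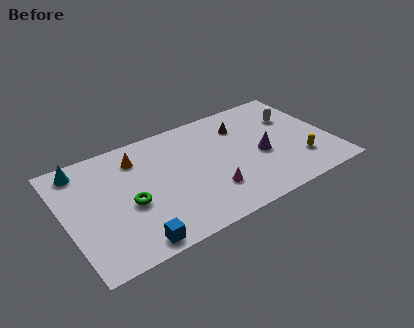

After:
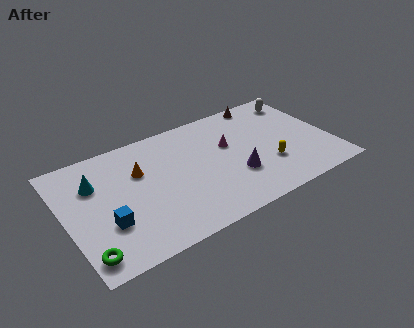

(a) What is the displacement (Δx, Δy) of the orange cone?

(0.0, -1.1)

The orange cone was at about (4.5, 6.9) and moved to about (4.5, 5.8).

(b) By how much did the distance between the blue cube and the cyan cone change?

-3.8

They were about 7.0 units apart before and 3.2 after — 3.8 units closer together.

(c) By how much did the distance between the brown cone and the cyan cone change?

+1.1

They were about 9.6 units apart before and 10.7 after — 1.1 units further apart.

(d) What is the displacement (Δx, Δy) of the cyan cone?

(0.6, -1.5)

From the two frames, the cyan cone sits at roughly (1.3, 7.6) before and (1.9, 6.1) after.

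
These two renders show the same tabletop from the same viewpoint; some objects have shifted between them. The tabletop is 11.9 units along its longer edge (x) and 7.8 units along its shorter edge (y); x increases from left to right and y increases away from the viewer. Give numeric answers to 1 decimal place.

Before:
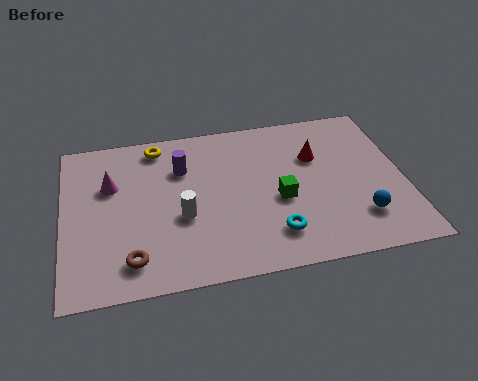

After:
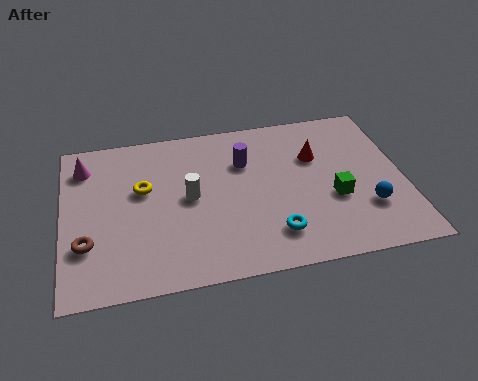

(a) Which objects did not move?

the cyan torus and the red cone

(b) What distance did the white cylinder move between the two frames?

0.9

From (4.1, 3.1) to (4.4, 4.0), the white cylinder covered √(0.3² + 0.9²) ≈ 0.9 units.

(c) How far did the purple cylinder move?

2.2

From (4.2, 5.5) to (6.4, 5.4), the purple cylinder covered √(2.2² + 0.1²) ≈ 2.2 units.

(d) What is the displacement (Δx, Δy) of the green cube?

(1.9, -0.3)

The green cube was at about (7.5, 3.3) and moved to about (9.4, 3.0).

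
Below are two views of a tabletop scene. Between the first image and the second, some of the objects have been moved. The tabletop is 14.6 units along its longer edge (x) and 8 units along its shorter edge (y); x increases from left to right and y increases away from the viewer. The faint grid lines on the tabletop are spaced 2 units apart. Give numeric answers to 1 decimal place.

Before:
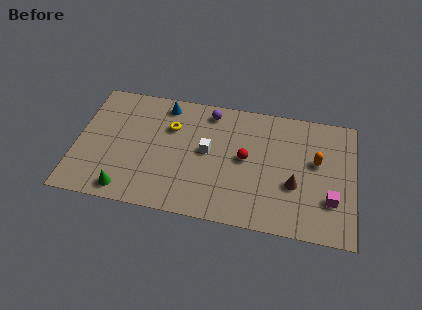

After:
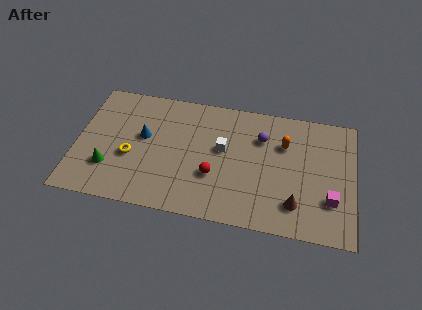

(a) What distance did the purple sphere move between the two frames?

3.0

The purple sphere was near (6.9, 6.9) before and (9.7, 5.7) after, so it travelled √(2.8² + 1.2²) ≈ 3.0 units.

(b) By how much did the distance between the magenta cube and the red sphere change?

+1.3

The distance was about 4.8 in the first image and 6.1 in the second, so they moved 1.3 units further apart.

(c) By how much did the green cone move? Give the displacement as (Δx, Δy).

(-1.0, 1.3)

The green cone started near (2.8, 1.0) and ended near (1.8, 2.3).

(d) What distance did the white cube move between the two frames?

0.9

The white cube was near (6.9, 4.3) before and (7.7, 4.6) after, so it travelled √(0.8² + 0.3²) ≈ 0.9 units.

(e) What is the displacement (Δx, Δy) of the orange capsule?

(-1.7, 0.8)

The orange capsule was at about (12.6, 4.7) and moved to about (10.9, 5.5).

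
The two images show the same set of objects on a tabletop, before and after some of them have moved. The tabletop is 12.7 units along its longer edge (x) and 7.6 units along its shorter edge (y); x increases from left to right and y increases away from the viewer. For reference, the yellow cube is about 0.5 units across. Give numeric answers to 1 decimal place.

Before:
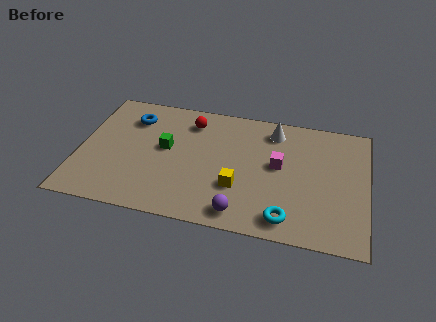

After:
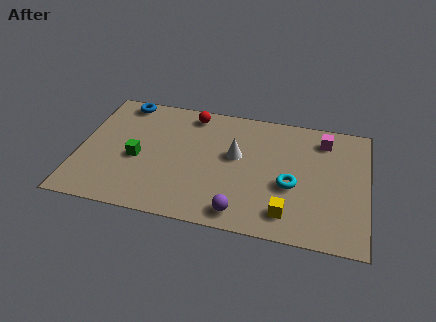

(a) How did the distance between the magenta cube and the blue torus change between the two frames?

+2.2

Before: roughly 6.8 units apart; after: 9.0. That's 2.2 units further apart.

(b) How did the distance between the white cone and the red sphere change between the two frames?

-0.7

The distance was about 3.7 in the first image and 3.0 in the second, so they moved 0.7 units closer together.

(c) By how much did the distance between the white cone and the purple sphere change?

-2.0

The distance was about 5.4 in the first image and 3.4 in the second, so they moved 2.0 units closer together.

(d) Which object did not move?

the purple sphere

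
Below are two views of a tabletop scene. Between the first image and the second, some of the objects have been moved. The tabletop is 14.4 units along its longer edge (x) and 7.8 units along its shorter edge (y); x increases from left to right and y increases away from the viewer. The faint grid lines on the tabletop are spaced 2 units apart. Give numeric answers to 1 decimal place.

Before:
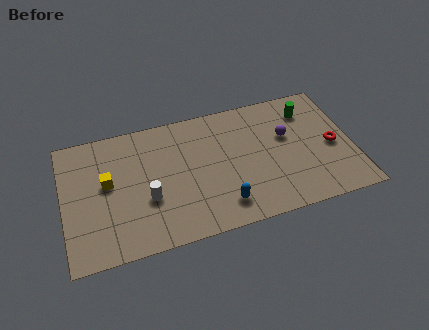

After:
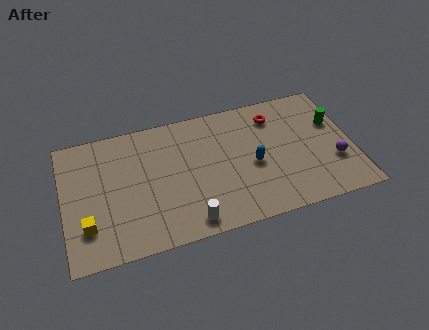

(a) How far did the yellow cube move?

2.5

The yellow cube moved from about (2.2, 4.4) to (1.1, 2.1), a distance of √(1.1² + 2.3²) ≈ 2.5.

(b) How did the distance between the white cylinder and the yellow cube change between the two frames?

+2.6

They were about 2.4 units apart before and 5.0 after — 2.6 units further apart.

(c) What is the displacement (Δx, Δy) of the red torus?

(-2.7, 2.6)

The red torus was at about (13.4, 3.6) and moved to about (10.7, 6.2).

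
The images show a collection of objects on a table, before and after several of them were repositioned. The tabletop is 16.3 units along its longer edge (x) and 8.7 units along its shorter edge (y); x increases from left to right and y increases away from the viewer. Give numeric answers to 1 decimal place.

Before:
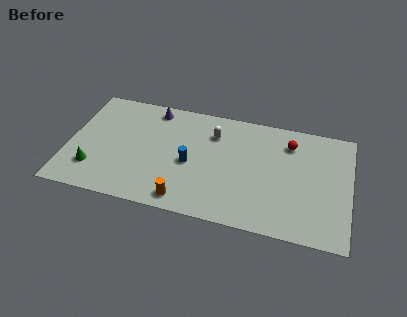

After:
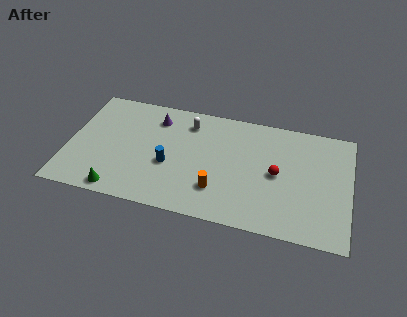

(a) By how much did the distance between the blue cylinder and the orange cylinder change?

+0.3

They were about 2.8 units apart before and 3.1 after — 0.3 units further apart.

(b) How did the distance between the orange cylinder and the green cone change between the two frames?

+0.3

The distance was about 5.5 in the first image and 5.8 in the second, so they moved 0.3 units further apart.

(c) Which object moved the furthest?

the red sphere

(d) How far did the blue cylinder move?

1.3

From (7.1, 3.9) to (5.9, 3.5), the blue cylinder covered √(1.2² + 0.4²) ≈ 1.3 units.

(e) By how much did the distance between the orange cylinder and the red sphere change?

-4.2

The distance was about 8.1 in the first image and 3.9 in the second, so they moved 4.2 units closer together.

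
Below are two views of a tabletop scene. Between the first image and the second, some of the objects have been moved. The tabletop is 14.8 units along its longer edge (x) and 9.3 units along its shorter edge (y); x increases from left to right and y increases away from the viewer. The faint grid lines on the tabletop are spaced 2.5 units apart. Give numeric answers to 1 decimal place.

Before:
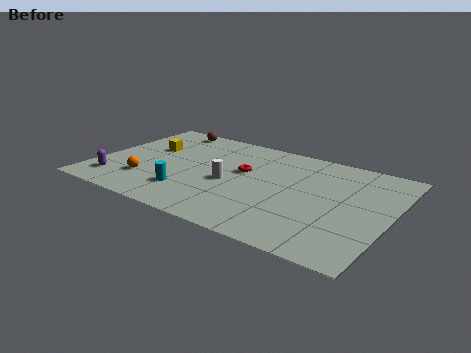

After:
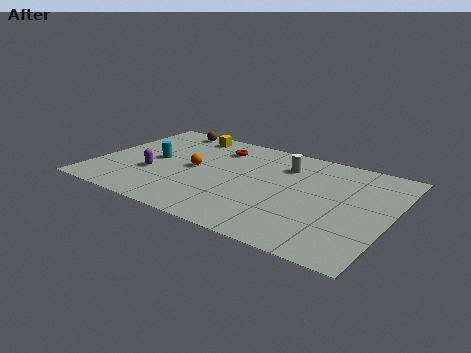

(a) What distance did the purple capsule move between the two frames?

2.3

From (1.3, 1.8) to (3.0, 3.3), the purple capsule covered √(1.7² + 1.5²) ≈ 2.3 units.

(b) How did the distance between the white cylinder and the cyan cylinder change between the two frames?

+4.3

They were about 2.5 units apart before and 6.8 after — 4.3 units further apart.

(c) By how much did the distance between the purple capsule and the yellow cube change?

+0.8

They were about 4.1 units apart before and 4.9 after — 0.8 units further apart.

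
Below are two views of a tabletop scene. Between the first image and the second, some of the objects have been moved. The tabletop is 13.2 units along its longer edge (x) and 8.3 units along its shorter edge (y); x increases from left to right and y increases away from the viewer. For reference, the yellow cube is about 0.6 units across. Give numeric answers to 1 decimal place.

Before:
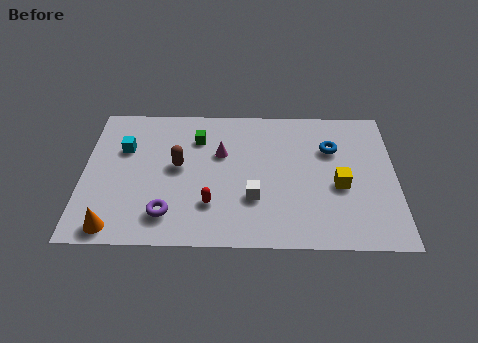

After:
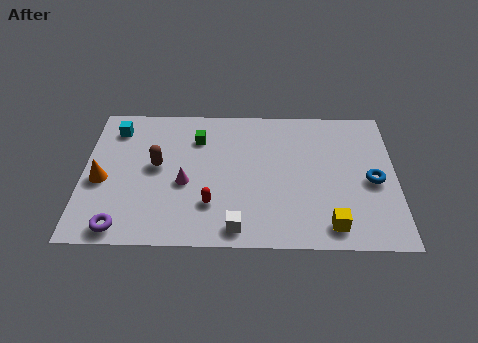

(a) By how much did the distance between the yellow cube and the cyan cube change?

+1.3

Before: roughly 9.3 units apart; after: 10.6. That's 1.3 units further apart.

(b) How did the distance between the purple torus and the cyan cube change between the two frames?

+1.6

The distance was about 4.2 in the first image and 5.8 in the second, so they moved 1.6 units further apart.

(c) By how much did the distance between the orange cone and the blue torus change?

+1.1

The distance was about 10.3 in the first image and 11.4 in the second, so they moved 1.1 units further apart.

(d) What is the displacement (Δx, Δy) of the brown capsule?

(-0.9, 0.0)

The brown capsule started near (4.0, 4.5) and ended near (3.1, 4.5).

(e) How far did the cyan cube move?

1.3

The cyan cube was near (1.7, 5.5) before and (1.3, 6.7) after, so it travelled √(0.4² + 1.2²) ≈ 1.3 units.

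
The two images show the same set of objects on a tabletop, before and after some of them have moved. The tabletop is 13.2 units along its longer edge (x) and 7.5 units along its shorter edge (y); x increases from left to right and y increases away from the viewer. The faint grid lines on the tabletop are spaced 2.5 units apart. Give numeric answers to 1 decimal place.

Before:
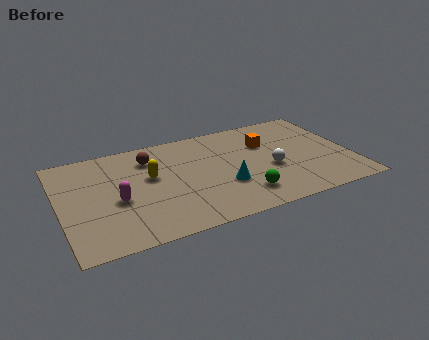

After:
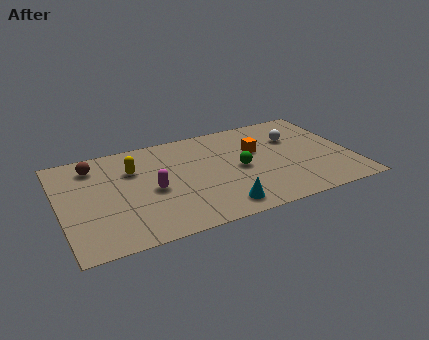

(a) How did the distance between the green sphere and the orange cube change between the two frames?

-2.4

The distance was about 3.8 in the first image and 1.4 in the second, so they moved 2.4 units closer together.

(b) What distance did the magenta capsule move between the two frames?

1.6

The magenta capsule was near (2.5, 3.2) before and (4.1, 3.4) after, so it travelled √(1.6² + 0.2²) ≈ 1.6 units.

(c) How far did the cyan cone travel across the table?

1.6

The cyan cone was near (7.3, 2.6) before and (6.9, 1.1) after, so it travelled √(0.4² + 1.5²) ≈ 1.6 units.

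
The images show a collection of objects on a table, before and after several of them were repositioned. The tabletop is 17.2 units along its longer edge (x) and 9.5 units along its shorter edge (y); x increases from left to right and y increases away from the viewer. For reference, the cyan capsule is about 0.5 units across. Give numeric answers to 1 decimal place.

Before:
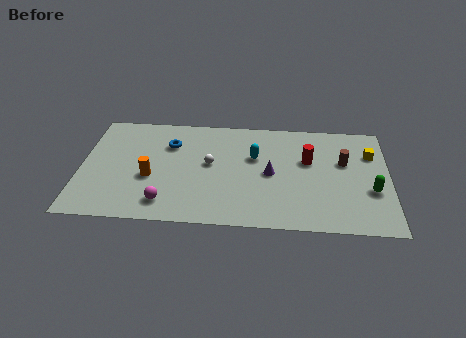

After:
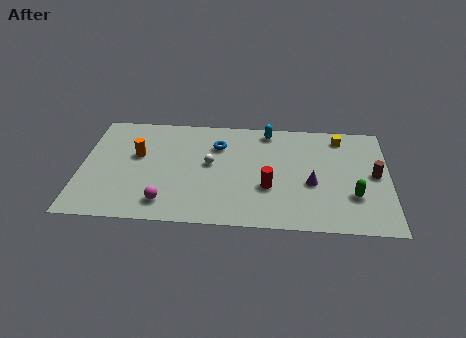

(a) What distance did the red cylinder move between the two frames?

3.3

The red cylinder moved from about (12.7, 5.9) to (10.5, 3.4), a distance of √(2.2² + 2.5²) ≈ 3.3.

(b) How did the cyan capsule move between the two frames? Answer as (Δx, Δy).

(0.7, 2.4)

From the two frames, the cyan capsule sits at roughly (9.7, 6.0) before and (10.4, 8.4) after.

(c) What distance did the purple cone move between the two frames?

2.4

The purple cone moved from about (10.6, 4.6) to (12.9, 3.9), a distance of √(2.3² + 0.7²) ≈ 2.4.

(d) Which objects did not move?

the magenta sphere and the white sphere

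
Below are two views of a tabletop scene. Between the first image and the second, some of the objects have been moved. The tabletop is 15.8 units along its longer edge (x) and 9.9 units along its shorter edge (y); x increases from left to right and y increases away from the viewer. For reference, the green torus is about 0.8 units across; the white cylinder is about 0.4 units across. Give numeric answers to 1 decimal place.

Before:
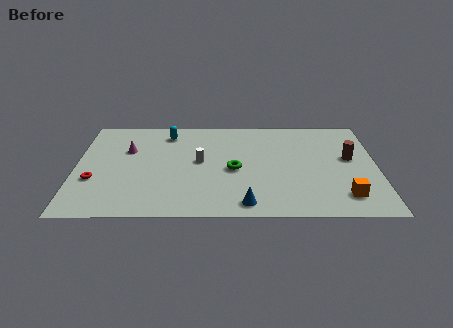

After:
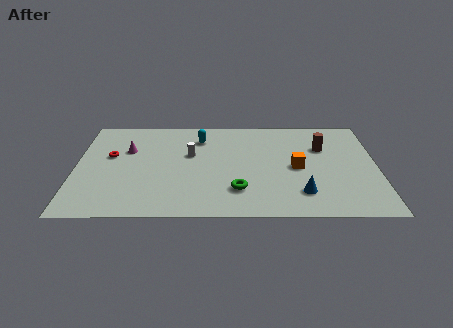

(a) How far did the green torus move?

2.0

From (8.3, 4.5) to (8.5, 2.5), the green torus covered √(0.2² + 2.0²) ≈ 2.0 units.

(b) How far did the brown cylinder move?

1.8

The brown cylinder moved from about (14.4, 5.6) to (13.0, 6.7), a distance of √(1.4² + 1.1²) ≈ 1.8.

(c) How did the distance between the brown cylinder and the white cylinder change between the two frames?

-0.9

Before: roughly 7.9 units apart; after: 7.0. That's 0.9 units closer together.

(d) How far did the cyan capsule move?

1.8

The cyan capsule moved from about (4.8, 8.2) to (6.5, 7.7), a distance of √(1.7² + 0.5²) ≈ 1.8.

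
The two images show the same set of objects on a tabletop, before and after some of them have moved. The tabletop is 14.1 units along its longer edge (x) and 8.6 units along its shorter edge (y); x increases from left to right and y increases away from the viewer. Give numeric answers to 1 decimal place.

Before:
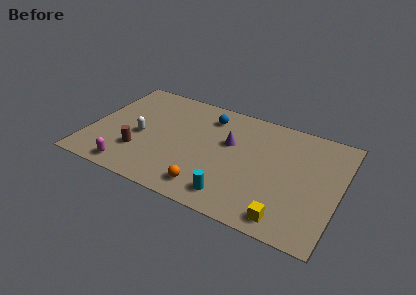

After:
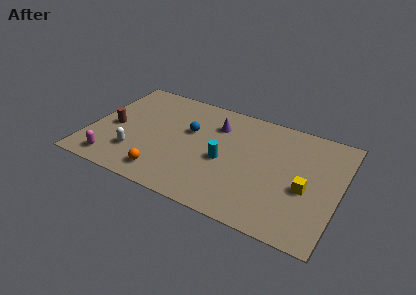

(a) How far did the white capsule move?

1.5

The white capsule moved from about (2.9, 3.8) to (2.8, 2.3), a distance of √(0.1² + 1.5²) ≈ 1.5.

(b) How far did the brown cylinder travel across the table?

2.2

The brown cylinder was near (3.0, 2.5) before and (1.3, 3.9) after, so it travelled √(1.7² + 1.4²) ≈ 2.2 units.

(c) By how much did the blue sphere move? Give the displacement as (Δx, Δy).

(-0.9, -1.6)

The blue sphere started near (6.4, 6.9) and ended near (5.5, 5.3).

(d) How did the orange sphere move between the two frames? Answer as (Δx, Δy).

(-2.5, 0.0)

The orange sphere was at about (7.1, 1.4) and moved to about (4.6, 1.4).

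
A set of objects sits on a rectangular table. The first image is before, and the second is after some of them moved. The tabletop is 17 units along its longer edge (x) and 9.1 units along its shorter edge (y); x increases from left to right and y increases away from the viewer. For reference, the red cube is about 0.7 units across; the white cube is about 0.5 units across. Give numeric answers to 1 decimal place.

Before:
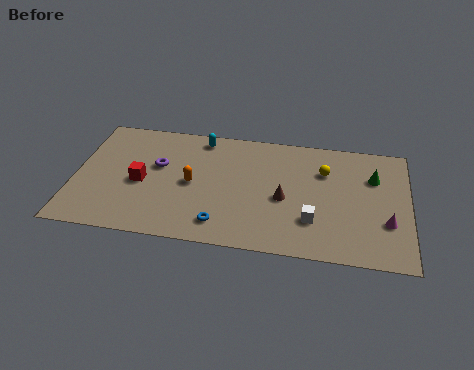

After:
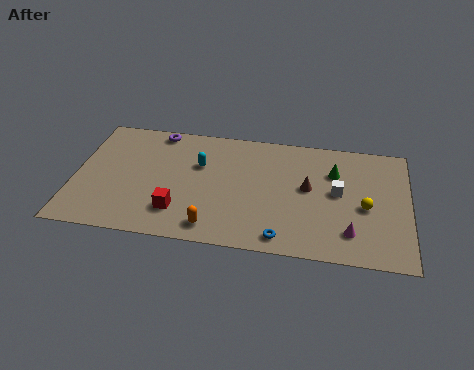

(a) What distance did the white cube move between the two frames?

2.6

The white cube was near (12.2, 2.6) before and (13.4, 4.9) after, so it travelled √(1.2² + 2.3²) ≈ 2.6 units.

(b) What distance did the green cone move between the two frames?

2.0

The green cone moved from about (15.2, 6.3) to (13.2, 6.4), a distance of √(2.0² + 0.1²) ≈ 2.0.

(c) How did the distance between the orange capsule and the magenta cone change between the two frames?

-3.1

The distance was about 10.0 in the first image and 6.9 in the second, so they moved 3.1 units closer together.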